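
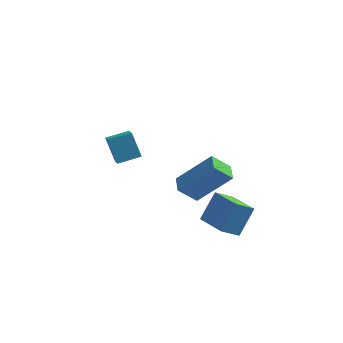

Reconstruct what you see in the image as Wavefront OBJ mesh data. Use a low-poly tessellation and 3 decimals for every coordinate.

v -2.474 -0.946 1.129
v -2.992 -0.395 2.187
v -2.793 0.129 0.413
v -3.311 0.68 1.471
v -1.509 -0.5 1.369
v -2.027 0.051 2.427
v -1.828 0.575 0.653
v -2.346 1.126 1.711
v 0.686 -4.577 2.718
v 2.104 -4.37 4.142
v 0.492 -3.795 2.798
v 1.91 -3.588 4.222
v 1.43 -4.312 1.938
v 2.848 -4.105 3.362
v 1.236 -3.53 2.018
v 2.654 -3.323 3.442
v 2.493 -4.779 0.528
v 2.995 -4.026 1.687
v 1.482 -3.714 0.274
v 1.984 -2.961 1.433
v 3.176 -4.279 -0.093
v 3.678 -3.526 1.066
v 2.165 -3.214 -0.347
v 2.667 -2.461 0.812
f 2 4 1
f 5 2 1
f 1 4 3
f 3 5 1
f 2 8 4
f 6 2 5
f 6 8 2
f 4 8 3
f 7 5 3
f 3 8 7
f 7 6 5
f 8 6 7
f 10 12 9
f 13 10 9
f 9 12 11
f 11 13 9
f 10 16 12
f 14 10 13
f 14 16 10
f 12 16 11
f 15 13 11
f 11 16 15
f 15 14 13
f 16 14 15
f 18 20 17
f 21 18 17
f 17 20 19
f 19 21 17
f 18 24 20
f 22 18 21
f 22 24 18
f 20 24 19
f 23 21 19
f 19 24 23
f 23 22 21
f 24 22 23



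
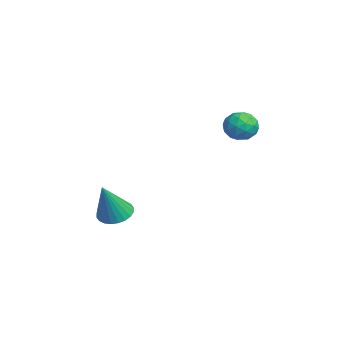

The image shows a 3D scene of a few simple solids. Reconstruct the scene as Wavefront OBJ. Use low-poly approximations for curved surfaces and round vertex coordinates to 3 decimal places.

v 2.429 1.082 3.097
v 2.984 1.505 2.832
v 3.096 0.815 4.068
v 3.651 1.238 3.803
v 3.018 1.557 4.038
v 2.606 1.722 3.438
v 3.474 0.598 3.462
v 3.062 0.763 2.862
v 3.63 1.206 3.058
v 3.348 1.799 3.413
v 2.732 0.521 3.487
v 2.45 1.114 3.842
v 2.648 1.316 2.879
v 3.432 1.004 4.021
v 3.06 1.191 4.159
v 3.386 1.44 4.003
v 2.426 1.444 3.235
v 2.752 1.693 3.079
v 2.772 1.724 3.788
v 3.328 0.627 3.821
v 3.654 0.876 3.665
v 2.694 0.88 2.897
v 3.02 1.129 2.741
v 3.308 0.596 3.112
v 3.354 1.389 2.856
v 3.746 1.233 3.427
v 3.642 0.857 3.227
v 3.4 0.953 2.874
v 3.188 1.738 3.065
v 3.58 1.581 3.636
v 3.208 1.769 3.774
v 2.966 1.866 3.421
v 3.568 1.562 3.198
v 2.5 0.739 3.264
v 2.892 0.582 3.835
v 3.114 0.454 3.479
v 2.872 0.551 3.126
v 2.334 1.087 3.473
v 2.726 0.931 4.044
v 2.68 1.367 4.026
v 2.438 1.463 3.673
v 2.512 0.758 3.702
v 0.392 -3.385 -2.03
v 1.084 -3.064 -2.192
v 1.068 -3.975 -0.31
v 0.941 -2.832 -2.056
v 0.714 -2.684 -1.917
v 0.439 -2.643 -1.794
v 0.156 -2.715 -1.708
v -0.091 -2.889 -1.67
v -0.264 -3.139 -1.688
v -0.338 -3.426 -1.757
v -0.3 -3.707 -1.868
v -0.157 -3.939 -2.004
v 0.069 -4.087 -2.144
v 0.345 -4.127 -2.266
v 0.628 -4.055 -2.352
v 0.875 -3.881 -2.39
v 1.048 -3.632 -2.372
v 1.122 -3.345 -2.303
f 1 38 17
f 38 12 41
f 17 41 6
f 38 41 17
f 1 17 13
f 17 6 18
f 13 18 2
f 17 18 13
f 1 13 22
f 13 2 23
f 22 23 8
f 13 23 22
f 1 22 34
f 22 8 37
f 34 37 11
f 22 37 34
f 1 34 38
f 34 11 42
f 38 42 12
f 34 42 38
f 2 18 29
f 18 6 32
f 29 32 10
f 18 32 29
f 6 41 19
f 41 12 40
f 19 40 5
f 41 40 19
f 12 42 39
f 42 11 35
f 39 35 3
f 42 35 39
f 11 37 36
f 37 8 24
f 36 24 7
f 37 24 36
f 8 23 28
f 23 2 25
f 28 25 9
f 23 25 28
f 4 30 16
f 30 10 31
f 16 31 5
f 30 31 16
f 4 16 14
f 16 5 15
f 14 15 3
f 16 15 14
f 4 14 21
f 14 3 20
f 21 20 7
f 14 20 21
f 4 21 26
f 21 7 27
f 26 27 9
f 21 27 26
f 4 26 30
f 26 9 33
f 30 33 10
f 26 33 30
f 5 31 19
f 31 10 32
f 19 32 6
f 31 32 19
f 3 15 39
f 15 5 40
f 39 40 12
f 15 40 39
f 7 20 36
f 20 3 35
f 36 35 11
f 20 35 36
f 9 27 28
f 27 7 24
f 28 24 8
f 27 24 28
f 10 33 29
f 33 9 25
f 29 25 2
f 33 25 29
f 44 43 46
f 44 46 45
f 46 43 47
f 46 47 45
f 47 43 48
f 47 48 45
f 48 43 49
f 48 49 45
f 49 43 50
f 49 50 45
f 50 43 51
f 50 51 45
f 51 43 52
f 51 52 45
f 52 43 53
f 52 53 45
f 53 43 54
f 53 54 45
f 54 43 55
f 54 55 45
f 55 43 56
f 55 56 45
f 56 43 57
f 56 57 45
f 57 43 58
f 57 58 45
f 58 43 59
f 58 59 45
f 59 43 60
f 59 60 45
f 60 43 44
f 60 44 45



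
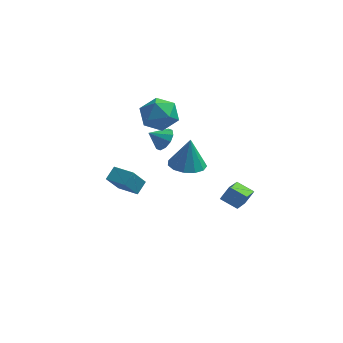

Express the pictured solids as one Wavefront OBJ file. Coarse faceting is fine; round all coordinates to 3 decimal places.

v -1.695 1.585 4.526
v -0.909 1.806 3.592
v -1.791 -0.346 3.988
v -1.005 -0.125 3.054
v -0.605 -0.073 4.228
v -0.546 1.121 4.56
v -2.154 0.339 3.02
v -2.095 1.533 3.352
v -1.193 1.036 2.661
v -0.235 0.781 3.408
v -2.465 0.679 4.172
v -1.507 0.424 4.919
v 3.82 -3.467 -0.317
v 2.8 -3.163 0.119
v 3.956 -1.613 -1.295
v 2.936 -1.309 -0.858
v 4.264 -3.091 0.458
v 3.244 -2.787 0.895
v 4.4 -1.237 -0.519
v 3.38 -0.933 -0.083
v -4.776 1.847 -3.187
v -4.452 2.615 -2.616
v -4.21 2.586 -4.501
v -3.886 3.354 -3.93
v -3.474 1.166 -3.01
v -3.15 1.934 -2.439
v -2.908 1.905 -4.324
v -2.584 2.673 -3.753
v -1.354 2.17 0.584
v -0.801 1.993 1.177
v -2.206 1.83 1.276
v -0.947 2.481 1.237
v -1.248 2.85 1.048
v -1.59 2.96 0.682
v -1.841 2.768 0.278
v -1.907 2.348 -0.009
v -1.761 1.86 -0.07
v -1.459 1.491 0.119
v -1.118 1.381 0.486
v -0.866 1.573 0.89
v 0.929 -2.915 2.545
v 1.911 -3.363 2.525
v 1.071 -2.685 4.435
v 1.994 -2.766 2.446
v 1.738 -2.215 2.399
v 1.226 -1.887 2.397
v 0.619 -1.885 2.443
v 0.111 -2.211 2.521
v -0.138 -2.759 2.606
v -0.048 -3.358 2.672
v 0.352 -3.815 2.698
v 0.935 -3.987 2.675
v 1.517 -3.819 2.61
f 1 12 6
f 1 6 2
f 1 2 8
f 1 8 11
f 1 11 12
f 2 6 10
f 6 12 5
f 12 11 3
f 11 8 7
f 8 2 9
f 4 10 5
f 4 5 3
f 4 3 7
f 4 7 9
f 4 9 10
f 5 10 6
f 3 5 12
f 7 3 11
f 9 7 8
f 10 9 2
f 14 16 13
f 17 14 13
f 13 16 15
f 15 17 13
f 14 20 16
f 18 14 17
f 18 20 14
f 16 20 15
f 19 17 15
f 15 20 19
f 19 18 17
f 20 18 19
f 22 24 21
f 25 22 21
f 21 24 23
f 23 25 21
f 22 28 24
f 26 22 25
f 26 28 22
f 24 28 23
f 27 25 23
f 23 28 27
f 27 26 25
f 28 26 27
f 30 29 32
f 30 32 31
f 32 29 33
f 32 33 31
f 33 29 34
f 33 34 31
f 34 29 35
f 34 35 31
f 35 29 36
f 35 36 31
f 36 29 37
f 36 37 31
f 37 29 38
f 37 38 31
f 38 29 39
f 38 39 31
f 39 29 40
f 39 40 31
f 40 29 30
f 40 30 31
f 42 41 44
f 42 44 43
f 44 41 45
f 44 45 43
f 45 41 46
f 45 46 43
f 46 41 47
f 46 47 43
f 47 41 48
f 47 48 43
f 48 41 49
f 48 49 43
f 49 41 50
f 49 50 43
f 50 41 51
f 50 51 43
f 51 41 52
f 51 52 43
f 52 41 53
f 52 53 43
f 53 41 42
f 53 42 43



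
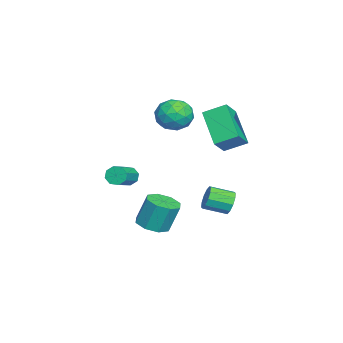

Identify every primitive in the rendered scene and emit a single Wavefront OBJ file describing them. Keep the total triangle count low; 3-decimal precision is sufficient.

v 2.702 -0.306 -3.736
v 3.119 -0.998 -3.472
v 3.036 -0.486 -2
v 2.618 0.206 -2.264
v 3.519 -0.507 -3.62
v 3.436 0.005 -2.148
v 3.441 0.102 -3.836
v 3.357 0.614 -2.364
v 2.929 0.472 -3.993
v 2.846 0.983 -2.522
v 2.284 0.386 -4
v 2.201 0.898 -2.528
v 1.884 -0.105 -3.852
v 1.801 0.407 -2.38
v 1.963 -0.714 -3.636
v 1.879 -0.202 -2.164
v 2.474 -1.083 -3.478
v 2.391 -0.572 -2.007
v -0.785 0.913 1.891
v 0.177 1.09 1.872
v -0.497 -0.61 2.208
v 0.465 -0.433 2.189
v -0.085 -0.072 2.913
v -0.263 0.87 2.717
v -0.057 -0.39 1.363
v -0.235 0.552 1.167
v 0.626 0.286 1.545
v 0.609 0.482 2.503
v -0.929 -0.002 1.577
v -0.946 0.194 2.535
v -0.329 1.135 1.853
v 0.009 -0.655 2.227
v -0.313 -0.443 2.652
v 0.252 -0.339 2.641
v -0.588 1.005 2.35
v -0.023 1.11 2.339
v -0.176 0.427 2.951
v -0.297 -0.63 1.741
v 0.268 -0.525 1.73
v -0.572 0.819 1.439
v -0.007 0.923 1.428
v -0.144 0.053 1.129
v 0.5 0.767 1.65
v 0.669 -0.128 1.837
v 0.362 -0.103 1.351
v 0.258 0.45 1.236
v 0.49 0.882 2.213
v 0.659 -0.013 2.4
v 0.337 0.199 2.825
v 0.232 0.752 2.71
v 0.754 0.409 2.021
v -0.979 0.493 1.68
v -0.81 -0.402 1.867
v -0.552 -0.272 1.37
v -0.657 0.281 1.255
v -0.989 0.608 2.243
v -0.82 -0.287 2.43
v -0.578 0.03 2.844
v -0.682 0.583 2.729
v -1.074 0.071 2.059
v -0.365 2.528 -0.219
v -1.877 1.751 1.13
v -0.442 3.644 0.338
v -1.954 2.867 1.687
v 0.514 2.193 0.573
v -0.998 1.416 1.922
v 0.437 3.309 1.13
v -1.075 2.532 2.479
v 0.28 -1.866 -1.88
v 0.539 -1.701 -2.348
v 1.858 -2.01 -1.729
v 1.6 -2.174 -1.26
v 0.483 -1.38 -2.07
v 1.803 -1.688 -1.451
v 0.309 -1.343 -1.68
v 1.629 -1.652 -1.061
v 0.118 -1.613 -1.407
v 1.437 -1.921 -0.788
v 0.022 -2.03 -1.411
v 1.341 -2.339 -0.792
v 0.077 -2.352 -1.689
v 1.397 -2.66 -1.07
v 0.251 -2.388 -2.079
v 1.571 -2.697 -1.46
v 0.443 -2.119 -2.352
v 1.762 -2.427 -1.733
v -1.312 2.751 -4.068
v -0.943 3.009 -3.532
v -0.719 1.867 -3.136
v -1.088 1.609 -3.672
v -1.355 2.973 -3.405
v -1.131 1.83 -3.009
v -1.751 2.851 -3.531
v -1.526 1.708 -3.136
v -1.979 2.692 -3.863
v -1.755 1.549 -3.467
v -1.952 2.555 -4.272
v -1.728 1.412 -3.876
v -1.681 2.493 -4.604
v -1.457 1.351 -4.208
v -1.269 2.53 -4.731
v -1.045 1.387 -4.335
v -0.874 2.652 -4.604
v -0.649 1.509 -4.209
v -0.645 2.811 -4.273
v -0.421 1.668 -3.877
v -0.672 2.948 -3.864
v -0.448 1.805 -3.468
f 2 1 5
f 2 5 3
f 3 5 6
f 3 6 4
f 5 1 7
f 5 7 6
f 6 7 8
f 6 8 4
f 7 1 9
f 7 9 8
f 8 9 10
f 8 10 4
f 9 1 11
f 9 11 10
f 10 11 12
f 10 12 4
f 11 1 13
f 11 13 12
f 12 13 14
f 12 14 4
f 13 1 15
f 13 15 14
f 14 15 16
f 14 16 4
f 15 1 17
f 15 17 16
f 16 17 18
f 16 18 4
f 17 1 2
f 17 2 18
f 18 2 3
f 18 3 4
f 19 56 35
f 56 30 59
f 35 59 24
f 56 59 35
f 19 35 31
f 35 24 36
f 31 36 20
f 35 36 31
f 19 31 40
f 31 20 41
f 40 41 26
f 31 41 40
f 19 40 52
f 40 26 55
f 52 55 29
f 40 55 52
f 19 52 56
f 52 29 60
f 56 60 30
f 52 60 56
f 20 36 47
f 36 24 50
f 47 50 28
f 36 50 47
f 24 59 37
f 59 30 58
f 37 58 23
f 59 58 37
f 30 60 57
f 60 29 53
f 57 53 21
f 60 53 57
f 29 55 54
f 55 26 42
f 54 42 25
f 55 42 54
f 26 41 46
f 41 20 43
f 46 43 27
f 41 43 46
f 22 48 34
f 48 28 49
f 34 49 23
f 48 49 34
f 22 34 32
f 34 23 33
f 32 33 21
f 34 33 32
f 22 32 39
f 32 21 38
f 39 38 25
f 32 38 39
f 22 39 44
f 39 25 45
f 44 45 27
f 39 45 44
f 22 44 48
f 44 27 51
f 48 51 28
f 44 51 48
f 23 49 37
f 49 28 50
f 37 50 24
f 49 50 37
f 21 33 57
f 33 23 58
f 57 58 30
f 33 58 57
f 25 38 54
f 38 21 53
f 54 53 29
f 38 53 54
f 27 45 46
f 45 25 42
f 46 42 26
f 45 42 46
f 28 51 47
f 51 27 43
f 47 43 20
f 51 43 47
f 62 64 61
f 65 62 61
f 61 64 63
f 63 65 61
f 62 68 64
f 66 62 65
f 66 68 62
f 64 68 63
f 67 65 63
f 63 68 67
f 67 66 65
f 68 66 67
f 70 69 73
f 70 73 71
f 71 73 74
f 71 74 72
f 73 69 75
f 73 75 74
f 74 75 76
f 74 76 72
f 75 69 77
f 75 77 76
f 76 77 78
f 76 78 72
f 77 69 79
f 77 79 78
f 78 79 80
f 78 80 72
f 79 69 81
f 79 81 80
f 80 81 82
f 80 82 72
f 81 69 83
f 81 83 82
f 82 83 84
f 82 84 72
f 83 69 85
f 83 85 84
f 84 85 86
f 84 86 72
f 85 69 70
f 85 70 86
f 86 70 71
f 86 71 72
f 88 87 91
f 88 91 89
f 89 91 92
f 89 92 90
f 91 87 93
f 91 93 92
f 92 93 94
f 92 94 90
f 93 87 95
f 93 95 94
f 94 95 96
f 94 96 90
f 95 87 97
f 95 97 96
f 96 97 98
f 96 98 90
f 97 87 99
f 97 99 98
f 98 99 100
f 98 100 90
f 99 87 101
f 99 101 100
f 100 101 102
f 100 102 90
f 101 87 103
f 101 103 102
f 102 103 104
f 102 104 90
f 103 87 105
f 103 105 104
f 104 105 106
f 104 106 90
f 105 87 107
f 105 107 106
f 106 107 108
f 106 108 90
f 107 87 88
f 107 88 108
f 108 88 89
f 108 89 90



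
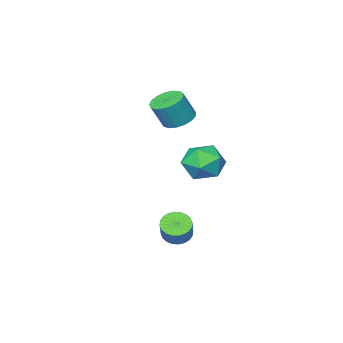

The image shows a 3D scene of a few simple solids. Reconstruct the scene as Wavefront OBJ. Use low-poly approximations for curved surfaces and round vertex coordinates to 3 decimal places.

v -0.902 2.136 -3.818
v -0.393 2.426 -4.286
v 0.172 3.073 -3.27
v -0.338 2.784 -2.802
v -0.604 2.629 -4.298
v -0.039 3.276 -3.283
v -0.86 2.757 -4.237
v -0.295 3.404 -3.222
v -1.122 2.79 -4.112
v -0.558 3.437 -3.097
v -1.351 2.724 -3.943
v -0.787 3.371 -2.927
v -1.512 2.568 -3.754
v -0.947 3.216 -2.739
v -1.58 2.347 -3.575
v -1.015 2.994 -2.56
v -1.545 2.094 -3.433
v -0.98 2.741 -2.418
v -1.412 1.847 -3.35
v -0.847 2.494 -2.334
v -1.201 1.644 -3.337
v -0.636 2.291 -2.322
v -0.945 1.516 -3.398
v -0.38 2.163 -2.383
v -0.682 1.483 -3.523
v -0.118 2.13 -2.508
v -0.453 1.549 -3.693
v 0.111 2.196 -2.677
v -0.293 1.704 -3.881
v 0.272 2.352 -2.866
v -0.225 1.926 -4.06
v 0.34 2.573 -3.045
v -0.26 2.179 -4.202
v 0.305 2.826 -3.187
v -3.887 2.044 -0.094
v -2.952 2.583 -0.566
v -2.748 0.697 0.626
v -1.813 1.236 0.154
v -2.393 1.738 1.048
v -3.097 2.57 0.603
v -2.603 0.71 -0.543
v -3.307 1.542 -0.988
v -2.159 1.758 -0.843
v -2.029 2.394 0.14
v -3.671 0.886 -0.08
v -3.541 1.522 0.903
v -3.507 -1.038 1.805
v -2.72 -0.8 1.464
v -2.086 -0.964 2.814
v -2.873 -1.202 3.155
v -2.893 -0.431 1.59
v -2.259 -0.595 2.94
v -3.206 -0.202 1.765
v -2.572 -0.365 3.115
v -3.588 -0.164 1.949
v -2.954 -0.327 3.299
v -3.952 -0.326 2.101
v -3.318 -0.49 3.45
v -4.213 -0.651 2.184
v -3.579 -0.815 3.534
v -4.313 -1.066 2.181
v -3.679 -1.229 3.53
v -4.229 -1.473 2.092
v -3.595 -1.637 3.441
v -3.979 -1.781 1.937
v -3.344 -1.945 3.286
v -3.62 -1.919 1.752
v -2.986 -2.083 3.101
v -3.236 -1.855 1.579
v -2.602 -2.019 2.928
v -2.914 -1.604 1.458
v -2.28 -1.768 2.808
v -2.728 -1.223 1.417
v -2.094 -1.387 2.766
f 2 1 5
f 2 5 3
f 3 5 6
f 3 6 4
f 5 1 7
f 5 7 6
f 6 7 8
f 6 8 4
f 7 1 9
f 7 9 8
f 8 9 10
f 8 10 4
f 9 1 11
f 9 11 10
f 10 11 12
f 10 12 4
f 11 1 13
f 11 13 12
f 12 13 14
f 12 14 4
f 13 1 15
f 13 15 14
f 14 15 16
f 14 16 4
f 15 1 17
f 15 17 16
f 16 17 18
f 16 18 4
f 17 1 19
f 17 19 18
f 18 19 20
f 18 20 4
f 19 1 21
f 19 21 20
f 20 21 22
f 20 22 4
f 21 1 23
f 21 23 22
f 22 23 24
f 22 24 4
f 23 1 25
f 23 25 24
f 24 25 26
f 24 26 4
f 25 1 27
f 25 27 26
f 26 27 28
f 26 28 4
f 27 1 29
f 27 29 28
f 28 29 30
f 28 30 4
f 29 1 31
f 29 31 30
f 30 31 32
f 30 32 4
f 31 1 33
f 31 33 32
f 32 33 34
f 32 34 4
f 33 1 2
f 33 2 34
f 34 2 3
f 34 3 4
f 35 46 40
f 35 40 36
f 35 36 42
f 35 42 45
f 35 45 46
f 36 40 44
f 40 46 39
f 46 45 37
f 45 42 41
f 42 36 43
f 38 44 39
f 38 39 37
f 38 37 41
f 38 41 43
f 38 43 44
f 39 44 40
f 37 39 46
f 41 37 45
f 43 41 42
f 44 43 36
f 48 47 51
f 48 51 49
f 49 51 52
f 49 52 50
f 51 47 53
f 51 53 52
f 52 53 54
f 52 54 50
f 53 47 55
f 53 55 54
f 54 55 56
f 54 56 50
f 55 47 57
f 55 57 56
f 56 57 58
f 56 58 50
f 57 47 59
f 57 59 58
f 58 59 60
f 58 60 50
f 59 47 61
f 59 61 60
f 60 61 62
f 60 62 50
f 61 47 63
f 61 63 62
f 62 63 64
f 62 64 50
f 63 47 65
f 63 65 64
f 64 65 66
f 64 66 50
f 65 47 67
f 65 67 66
f 66 67 68
f 66 68 50
f 67 47 69
f 67 69 68
f 68 69 70
f 68 70 50
f 69 47 71
f 69 71 70
f 70 71 72
f 70 72 50
f 71 47 73
f 71 73 72
f 72 73 74
f 72 74 50
f 73 47 48
f 73 48 74
f 74 48 49
f 74 49 50



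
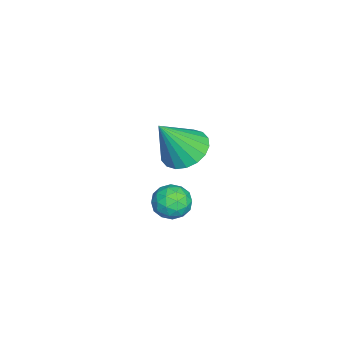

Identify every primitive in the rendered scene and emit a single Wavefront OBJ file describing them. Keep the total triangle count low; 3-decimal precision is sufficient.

v 1.092 1.891 -0.489
v 1.521 1.75 0.17
v 0.159 1.11 -0.05
v 0.588 0.969 0.609
v 0.268 1.691 0.487
v 0.845 2.174 0.216
v 0.835 0.686 -0.096
v 1.412 1.169 -0.367
v 1.362 1.005 0.413
v 1.011 1.626 0.774
v 0.669 1.234 -0.654
v 0.318 1.855 -0.293
v 1.388 1.889 -0.198
v 0.292 0.971 0.318
v 0.104 1.396 0.246
v 0.356 1.313 0.634
v 0.991 2.138 -0.171
v 1.243 2.055 0.217
v 0.507 2.021 0.403
v 0.437 0.805 -0.097
v 0.689 0.722 0.291
v 1.324 1.547 -0.514
v 1.576 1.464 -0.126
v 1.173 0.839 -0.283
v 1.547 1.368 0.333
v 0.999 0.909 0.591
v 1.144 0.743 0.176
v 1.483 1.027 0.017
v 1.341 1.734 0.545
v 0.793 1.275 0.802
v 0.605 1.699 0.731
v 0.943 1.983 0.571
v 1.247 1.296 0.687
v 0.887 1.585 -0.682
v 0.339 1.126 -0.425
v 0.737 0.877 -0.451
v 1.075 1.161 -0.611
v 0.681 1.951 -0.471
v 0.133 1.492 -0.213
v 0.197 1.833 0.103
v 0.536 2.117 -0.056
v 0.433 1.564 -0.567
v -3.649 1.139 -0.523
v -2.719 0.952 -0.995
v -2.911 0.261 1.283
v -2.658 1.382 -0.81
v -2.795 1.764 -0.569
v -3.1 2.022 -0.319
v -3.514 2.105 -0.109
v -3.955 1.997 0.019
v -4.336 1.719 0.039
v -4.58 1.326 -0.052
v -4.64 0.896 -0.236
v -4.504 0.514 -0.477
v -4.199 0.256 -0.728
v -3.785 0.173 -0.938
v -3.344 0.281 -1.065
v -2.963 0.559 -1.086
f 1 38 17
f 38 12 41
f 17 41 6
f 38 41 17
f 1 17 13
f 17 6 18
f 13 18 2
f 17 18 13
f 1 13 22
f 13 2 23
f 22 23 8
f 13 23 22
f 1 22 34
f 22 8 37
f 34 37 11
f 22 37 34
f 1 34 38
f 34 11 42
f 38 42 12
f 34 42 38
f 2 18 29
f 18 6 32
f 29 32 10
f 18 32 29
f 6 41 19
f 41 12 40
f 19 40 5
f 41 40 19
f 12 42 39
f 42 11 35
f 39 35 3
f 42 35 39
f 11 37 36
f 37 8 24
f 36 24 7
f 37 24 36
f 8 23 28
f 23 2 25
f 28 25 9
f 23 25 28
f 4 30 16
f 30 10 31
f 16 31 5
f 30 31 16
f 4 16 14
f 16 5 15
f 14 15 3
f 16 15 14
f 4 14 21
f 14 3 20
f 21 20 7
f 14 20 21
f 4 21 26
f 21 7 27
f 26 27 9
f 21 27 26
f 4 26 30
f 26 9 33
f 30 33 10
f 26 33 30
f 5 31 19
f 31 10 32
f 19 32 6
f 31 32 19
f 3 15 39
f 15 5 40
f 39 40 12
f 15 40 39
f 7 20 36
f 20 3 35
f 36 35 11
f 20 35 36
f 9 27 28
f 27 7 24
f 28 24 8
f 27 24 28
f 10 33 29
f 33 9 25
f 29 25 2
f 33 25 29
f 44 43 46
f 44 46 45
f 46 43 47
f 46 47 45
f 47 43 48
f 47 48 45
f 48 43 49
f 48 49 45
f 49 43 50
f 49 50 45
f 50 43 51
f 50 51 45
f 51 43 52
f 51 52 45
f 52 43 53
f 52 53 45
f 53 43 54
f 53 54 45
f 54 43 55
f 54 55 45
f 55 43 56
f 55 56 45
f 56 43 57
f 56 57 45
f 57 43 58
f 57 58 45
f 58 43 44
f 58 44 45



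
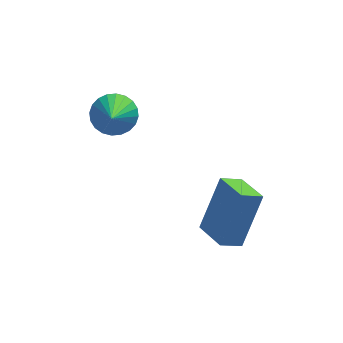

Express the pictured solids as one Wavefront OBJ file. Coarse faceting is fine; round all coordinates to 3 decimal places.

v -0.284 1.245 0.953
v 0.162 0.83 0.533
v -0.396 -0.205 2.267
v 0.353 0.967 0.7
v 0.448 1.146 0.906
v 0.431 1.34 1.119
v 0.305 1.52 1.306
v 0.09 1.658 1.44
v -0.183 1.733 1.5
v -0.47 1.734 1.477
v -0.73 1.66 1.373
v -0.921 1.523 1.206
v -1.016 1.344 1
v -0.999 1.15 0.787
v -0.873 0.97 0.6
v -0.658 0.832 0.466
v -0.386 0.757 0.406
v -0.098 0.756 0.43
v 2.617 -2.443 -1.884
v 3.285 -1.686 -0.239
v 2.099 -1.385 -2.16
v 2.767 -0.628 -0.515
v 3.293 -2.212 -2.265
v 3.961 -1.455 -0.62
v 2.775 -1.154 -2.541
v 3.443 -0.397 -0.896
f 2 1 4
f 2 4 3
f 4 1 5
f 4 5 3
f 5 1 6
f 5 6 3
f 6 1 7
f 6 7 3
f 7 1 8
f 7 8 3
f 8 1 9
f 8 9 3
f 9 1 10
f 9 10 3
f 10 1 11
f 10 11 3
f 11 1 12
f 11 12 3
f 12 1 13
f 12 13 3
f 13 1 14
f 13 14 3
f 14 1 15
f 14 15 3
f 15 1 16
f 15 16 3
f 16 1 17
f 16 17 3
f 17 1 18
f 17 18 3
f 18 1 2
f 18 2 3
f 20 22 19
f 23 20 19
f 19 22 21
f 21 23 19
f 20 26 22
f 24 20 23
f 24 26 20
f 22 26 21
f 25 23 21
f 21 26 25
f 25 24 23
f 26 24 25



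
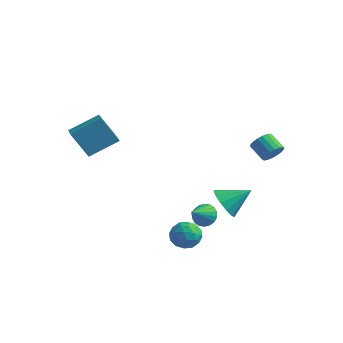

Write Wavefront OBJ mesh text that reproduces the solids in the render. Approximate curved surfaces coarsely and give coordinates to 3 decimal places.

v 3.77 3.106 0.774
v 4.024 2.804 1.315
v 3.124 3.071 1.887
v 2.87 3.374 1.346
v 4.124 3.083 1.342
v 3.224 3.35 1.914
v 4.154 3.367 1.257
v 3.254 3.634 1.829
v 4.108 3.6 1.076
v 3.208 3.867 1.648
v 3.995 3.735 0.835
v 3.095 4.002 1.407
v 3.838 3.745 0.582
v 2.937 4.012 1.154
v 3.667 3.629 0.367
v 2.766 3.896 0.939
v 3.516 3.409 0.233
v 2.616 3.676 0.805
v 3.416 3.13 0.206
v 2.516 3.397 0.778
v 3.386 2.846 0.291
v 2.486 3.113 0.863
v 3.432 2.613 0.472
v 2.532 2.88 1.044
v 3.545 2.478 0.713
v 2.645 2.745 1.285
v 3.703 2.468 0.966
v 2.802 2.735 1.538
v 3.874 2.584 1.181
v 2.973 2.851 1.753
v 2.079 -0.673 -2.351
v 2.334 -1.064 -2.886
v 2.021 -1.807 -1.549
v 2.596 -0.971 -2.735
v 2.755 -0.819 -2.509
v 2.781 -0.638 -2.251
v 2.667 -0.464 -2.013
v 2.437 -0.331 -1.842
v 2.136 -0.266 -1.772
v 1.824 -0.282 -1.816
v 1.562 -0.375 -1.966
v 1.402 -0.527 -2.193
v 1.377 -0.708 -2.451
v 1.49 -0.882 -2.689
v 1.72 -1.015 -2.86
v 2.021 -1.08 -2.93
v 1.115 -1.821 -3.164
v 1.637 -1.574 -2.509
v 2.143 -2.646 -3.671
v 2.665 -2.399 -3.016
v 1.97 -2.902 -2.855
v 1.335 -2.392 -2.541
v 2.445 -1.828 -3.639
v 1.81 -1.318 -3.325
v 2.459 -1.578 -2.803
v 2.165 -2.242 -2.318
v 1.615 -1.978 -3.862
v 1.321 -2.642 -3.377
v 1.286 -1.625 -2.792
v 2.494 -2.595 -3.388
v 2.086 -2.891 -3.293
v 2.393 -2.745 -2.908
v 1.108 -2.106 -2.811
v 1.415 -1.961 -2.426
v 1.611 -2.741 -2.629
v 2.365 -2.259 -3.754
v 2.672 -2.114 -3.369
v 1.387 -1.475 -3.272
v 1.694 -1.329 -2.887
v 2.169 -1.479 -3.551
v 2.075 -1.482 -2.58
v 2.68 -1.967 -2.878
v 2.55 -1.631 -3.244
v 2.177 -1.332 -3.06
v 1.903 -1.872 -2.295
v 2.507 -2.357 -2.593
v 2.099 -2.653 -2.498
v 1.726 -2.353 -2.314
v 2.386 -1.875 -2.468
v 1.273 -1.863 -3.587
v 1.877 -2.348 -3.885
v 2.054 -1.867 -3.866
v 1.681 -1.567 -3.682
v 1.1 -2.253 -3.302
v 1.705 -2.738 -3.6
v 1.603 -2.888 -3.12
v 1.23 -2.589 -2.936
v 1.394 -2.345 -3.712
v 1.92 1.427 -2.653
v 2.605 1.321 -3.375
v 2.96 2.373 -1.807
v 2.301 1.776 -3.51
v 1.876 2.12 -3.373
v 1.466 2.244 -3.007
v 1.199 2.109 -2.53
v 1.162 1.757 -2.091
v 1.366 1.301 -1.831
v 1.745 0.885 -1.832
v 2.181 0.64 -2.093
v 2.533 0.646 -2.533
v 2.691 0.9 -3.01
v -3.395 -2.993 1.594
v -4.251 -3.288 3.032
v -2.394 -1.774 2.439
v -3.25 -2.068 3.878
v -2.73 -3.712 1.842
v -3.586 -4.006 3.281
v -1.729 -2.492 2.688
v -2.585 -2.787 4.126
f 2 1 5
f 2 5 3
f 3 5 6
f 3 6 4
f 5 1 7
f 5 7 6
f 6 7 8
f 6 8 4
f 7 1 9
f 7 9 8
f 8 9 10
f 8 10 4
f 9 1 11
f 9 11 10
f 10 11 12
f 10 12 4
f 11 1 13
f 11 13 12
f 12 13 14
f 12 14 4
f 13 1 15
f 13 15 14
f 14 15 16
f 14 16 4
f 15 1 17
f 15 17 16
f 16 17 18
f 16 18 4
f 17 1 19
f 17 19 18
f 18 19 20
f 18 20 4
f 19 1 21
f 19 21 20
f 20 21 22
f 20 22 4
f 21 1 23
f 21 23 22
f 22 23 24
f 22 24 4
f 23 1 25
f 23 25 24
f 24 25 26
f 24 26 4
f 25 1 27
f 25 27 26
f 26 27 28
f 26 28 4
f 27 1 29
f 27 29 28
f 28 29 30
f 28 30 4
f 29 1 2
f 29 2 30
f 30 2 3
f 30 3 4
f 32 31 34
f 32 34 33
f 34 31 35
f 34 35 33
f 35 31 36
f 35 36 33
f 36 31 37
f 36 37 33
f 37 31 38
f 37 38 33
f 38 31 39
f 38 39 33
f 39 31 40
f 39 40 33
f 40 31 41
f 40 41 33
f 41 31 42
f 41 42 33
f 42 31 43
f 42 43 33
f 43 31 44
f 43 44 33
f 44 31 45
f 44 45 33
f 45 31 46
f 45 46 33
f 46 31 32
f 46 32 33
f 47 84 63
f 84 58 87
f 63 87 52
f 84 87 63
f 47 63 59
f 63 52 64
f 59 64 48
f 63 64 59
f 47 59 68
f 59 48 69
f 68 69 54
f 59 69 68
f 47 68 80
f 68 54 83
f 80 83 57
f 68 83 80
f 47 80 84
f 80 57 88
f 84 88 58
f 80 88 84
f 48 64 75
f 64 52 78
f 75 78 56
f 64 78 75
f 52 87 65
f 87 58 86
f 65 86 51
f 87 86 65
f 58 88 85
f 88 57 81
f 85 81 49
f 88 81 85
f 57 83 82
f 83 54 70
f 82 70 53
f 83 70 82
f 54 69 74
f 69 48 71
f 74 71 55
f 69 71 74
f 50 76 62
f 76 56 77
f 62 77 51
f 76 77 62
f 50 62 60
f 62 51 61
f 60 61 49
f 62 61 60
f 50 60 67
f 60 49 66
f 67 66 53
f 60 66 67
f 50 67 72
f 67 53 73
f 72 73 55
f 67 73 72
f 50 72 76
f 72 55 79
f 76 79 56
f 72 79 76
f 51 77 65
f 77 56 78
f 65 78 52
f 77 78 65
f 49 61 85
f 61 51 86
f 85 86 58
f 61 86 85
f 53 66 82
f 66 49 81
f 82 81 57
f 66 81 82
f 55 73 74
f 73 53 70
f 74 70 54
f 73 70 74
f 56 79 75
f 79 55 71
f 75 71 48
f 79 71 75
f 90 89 92
f 90 92 91
f 92 89 93
f 92 93 91
f 93 89 94
f 93 94 91
f 94 89 95
f 94 95 91
f 95 89 96
f 95 96 91
f 96 89 97
f 96 97 91
f 97 89 98
f 97 98 91
f 98 89 99
f 98 99 91
f 99 89 100
f 99 100 91
f 100 89 101
f 100 101 91
f 101 89 90
f 101 90 91
f 103 105 102
f 106 103 102
f 102 105 104
f 104 106 102
f 103 109 105
f 107 103 106
f 107 109 103
f 105 109 104
f 108 106 104
f 104 109 108
f 108 107 106
f 109 107 108



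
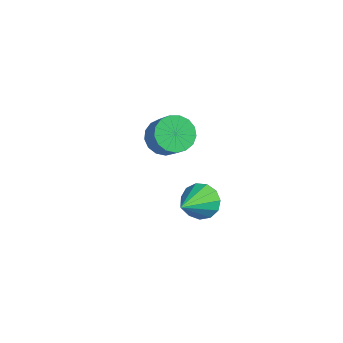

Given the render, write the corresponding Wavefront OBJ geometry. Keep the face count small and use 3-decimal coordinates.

v -0.022 -2.615 0.412
v 0.618 -2.48 0.325
v 0.402 -3.925 1.508
v 0.506 -2.275 0.615
v 0.227 -2.177 0.839
v -0.132 -2.219 0.929
v -0.456 -2.386 0.854
v -0.642 -2.625 0.639
v -0.631 -2.862 0.352
v -0.427 -3.02 0.084
v -0.094 -3.049 -0.079
v 0.261 -2.94 -0.087
v 0.527 -2.728 0.064
v -4.197 -0.038 -1.315
v -3.636 -0.109 -1.777
v -2.902 -0.353 -0.846
v -3.463 -0.282 -0.385
v -3.631 0.23 -1.691
v -2.897 -0.014 -0.761
v -3.757 0.507 -1.52
v -3.023 0.263 -0.589
v -3.983 0.66 -1.301
v -3.249 0.416 -0.371
v -4.258 0.652 -1.086
v -3.524 0.409 -0.156
v -4.519 0.487 -0.924
v -3.785 0.243 0.007
v -4.707 0.201 -0.851
v -3.973 -0.043 0.08
v -4.777 -0.139 -0.884
v -4.043 -0.383 0.046
v -4.715 -0.457 -1.016
v -3.981 -0.7 -0.086
v -4.534 -0.678 -1.217
v -3.8 -0.922 -0.287
v -4.276 -0.753 -1.44
v -3.542 -0.997 -0.51
v -4 -0.664 -1.635
v -3.266 -0.908 -0.704
v -3.769 -0.432 -1.756
v -3.035 -0.676 -0.826
f 2 1 4
f 2 4 3
f 4 1 5
f 4 5 3
f 5 1 6
f 5 6 3
f 6 1 7
f 6 7 3
f 7 1 8
f 7 8 3
f 8 1 9
f 8 9 3
f 9 1 10
f 9 10 3
f 10 1 11
f 10 11 3
f 11 1 12
f 11 12 3
f 12 1 13
f 12 13 3
f 13 1 2
f 13 2 3
f 15 14 18
f 15 18 16
f 16 18 19
f 16 19 17
f 18 14 20
f 18 20 19
f 19 20 21
f 19 21 17
f 20 14 22
f 20 22 21
f 21 22 23
f 21 23 17
f 22 14 24
f 22 24 23
f 23 24 25
f 23 25 17
f 24 14 26
f 24 26 25
f 25 26 27
f 25 27 17
f 26 14 28
f 26 28 27
f 27 28 29
f 27 29 17
f 28 14 30
f 28 30 29
f 29 30 31
f 29 31 17
f 30 14 32
f 30 32 31
f 31 32 33
f 31 33 17
f 32 14 34
f 32 34 33
f 33 34 35
f 33 35 17
f 34 14 36
f 34 36 35
f 35 36 37
f 35 37 17
f 36 14 38
f 36 38 37
f 37 38 39
f 37 39 17
f 38 14 40
f 38 40 39
f 39 40 41
f 39 41 17
f 40 14 15
f 40 15 41
f 41 15 16
f 41 16 17



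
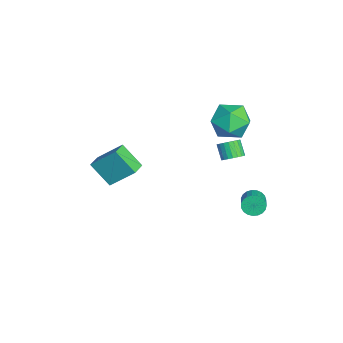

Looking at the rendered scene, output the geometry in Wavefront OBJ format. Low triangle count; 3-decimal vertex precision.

v 1.862 3.725 -1.678
v 2.12 3.913 -2.209
v 3.056 3.802 -1.794
v 2.798 3.615 -1.262
v 2.09 4.136 -2.083
v 3.026 4.025 -1.667
v 2.021 4.287 -1.886
v 2.957 4.176 -1.471
v 1.924 4.342 -1.653
v 2.86 4.231 -1.238
v 1.817 4.29 -1.425
v 2.753 4.179 -1.009
v 1.717 4.14 -1.24
v 2.653 4.029 -0.825
v 1.642 3.919 -1.131
v 2.578 3.808 -0.716
v 1.606 3.664 -1.116
v 2.542 3.553 -0.701
v 1.613 3.42 -1.199
v 2.549 3.309 -0.784
v 1.664 3.228 -1.364
v 2.6 3.118 -0.949
v 1.749 3.123 -1.584
v 2.685 3.012 -1.168
v 1.853 3.122 -1.819
v 2.789 3.011 -1.404
v 1.959 3.225 -2.031
v 2.895 3.114 -1.615
v 2.048 3.415 -2.181
v 2.984 3.304 -1.765
v 2.105 3.658 -2.244
v 3.041 3.547 -1.829
v -3.165 3.322 -2.665
v -2.734 3.51 -2.246
v -3.384 3.325 -1.495
v -3.815 3.138 -1.915
v -2.859 3.734 -2.299
v -3.509 3.549 -1.548
v -3.037 3.886 -2.415
v -3.687 3.702 -1.665
v -3.237 3.942 -2.575
v -3.887 3.757 -1.825
v -3.425 3.89 -2.751
v -4.075 3.705 -2
v -3.567 3.74 -2.911
v -4.218 3.555 -2.161
v -3.64 3.518 -3.029
v -4.291 3.333 -2.279
v -3.631 3.262 -3.084
v -4.282 3.077 -2.334
v -3.541 3.016 -3.067
v -4.192 2.832 -2.317
v -3.387 2.824 -2.98
v -4.037 2.639 -2.23
v -3.193 2.717 -2.839
v -3.844 2.533 -2.089
v -2.995 2.716 -2.667
v -3.645 2.531 -1.917
v -2.826 2.819 -2.496
v -3.477 2.634 -1.745
v -2.716 3.009 -2.353
v -3.366 2.824 -1.603
v -2.683 3.253 -2.265
v -3.334 3.069 -1.514
v -3.114 3.19 1.262
v -2.326 4.039 0.954
v -1.654 1.961 1.606
v -0.866 2.81 1.298
v -1.503 2.921 2.308
v -2.405 3.681 2.095
v -1.575 2.319 0.465
v -2.477 3.079 0.252
v -1.375 3.501 0.461
v -1.331 3.873 1.6
v -2.649 2.127 0.96
v -2.605 2.499 2.099
v -3.752 -4.022 -3.176
v -3.357 -2.722 -1.891
v -4.592 -3.609 -3.336
v -4.198 -2.309 -2.051
v -3.062 -3.071 -4.349
v -2.668 -1.771 -3.064
v -3.903 -2.658 -4.509
v -3.508 -1.358 -3.224
f 2 1 5
f 2 5 3
f 3 5 6
f 3 6 4
f 5 1 7
f 5 7 6
f 6 7 8
f 6 8 4
f 7 1 9
f 7 9 8
f 8 9 10
f 8 10 4
f 9 1 11
f 9 11 10
f 10 11 12
f 10 12 4
f 11 1 13
f 11 13 12
f 12 13 14
f 12 14 4
f 13 1 15
f 13 15 14
f 14 15 16
f 14 16 4
f 15 1 17
f 15 17 16
f 16 17 18
f 16 18 4
f 17 1 19
f 17 19 18
f 18 19 20
f 18 20 4
f 19 1 21
f 19 21 20
f 20 21 22
f 20 22 4
f 21 1 23
f 21 23 22
f 22 23 24
f 22 24 4
f 23 1 25
f 23 25 24
f 24 25 26
f 24 26 4
f 25 1 27
f 25 27 26
f 26 27 28
f 26 28 4
f 27 1 29
f 27 29 28
f 28 29 30
f 28 30 4
f 29 1 31
f 29 31 30
f 30 31 32
f 30 32 4
f 31 1 2
f 31 2 32
f 32 2 3
f 32 3 4
f 34 33 37
f 34 37 35
f 35 37 38
f 35 38 36
f 37 33 39
f 37 39 38
f 38 39 40
f 38 40 36
f 39 33 41
f 39 41 40
f 40 41 42
f 40 42 36
f 41 33 43
f 41 43 42
f 42 43 44
f 42 44 36
f 43 33 45
f 43 45 44
f 44 45 46
f 44 46 36
f 45 33 47
f 45 47 46
f 46 47 48
f 46 48 36
f 47 33 49
f 47 49 48
f 48 49 50
f 48 50 36
f 49 33 51
f 49 51 50
f 50 51 52
f 50 52 36
f 51 33 53
f 51 53 52
f 52 53 54
f 52 54 36
f 53 33 55
f 53 55 54
f 54 55 56
f 54 56 36
f 55 33 57
f 55 57 56
f 56 57 58
f 56 58 36
f 57 33 59
f 57 59 58
f 58 59 60
f 58 60 36
f 59 33 61
f 59 61 60
f 60 61 62
f 60 62 36
f 61 33 63
f 61 63 62
f 62 63 64
f 62 64 36
f 63 33 34
f 63 34 64
f 64 34 35
f 64 35 36
f 65 76 70
f 65 70 66
f 65 66 72
f 65 72 75
f 65 75 76
f 66 70 74
f 70 76 69
f 76 75 67
f 75 72 71
f 72 66 73
f 68 74 69
f 68 69 67
f 68 67 71
f 68 71 73
f 68 73 74
f 69 74 70
f 67 69 76
f 71 67 75
f 73 71 72
f 74 73 66
f 78 80 77
f 81 78 77
f 77 80 79
f 79 81 77
f 78 84 80
f 82 78 81
f 82 84 78
f 80 84 79
f 83 81 79
f 79 84 83
f 83 82 81
f 84 82 83



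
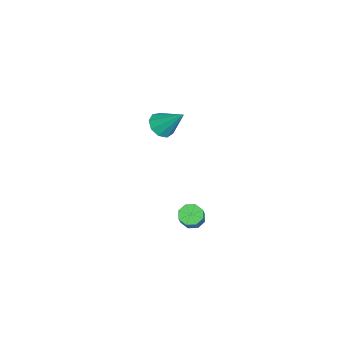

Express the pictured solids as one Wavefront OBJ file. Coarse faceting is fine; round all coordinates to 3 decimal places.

v -3.562 -4.383 -1.23
v -2.973 -3.986 -1.815
v -3.038 -3.037 0.21
v -3.539 -3.716 -1.863
v -4.115 -3.757 -1.614
v -4.433 -4.092 -1.186
v -4.343 -4.563 -0.779
v -3.887 -4.95 -0.582
v -3.279 -5.072 -0.689
v -2.803 -4.872 -1.049
v -2.682 -4.443 -1.494
v 3.435 -1.666 -3.356
v 3.962 -1.846 -3.797
v 4.831 -1.834 -2.764
v 4.305 -1.654 -2.324
v 3.902 -1.308 -3.754
v 4.772 -1.296 -2.721
v 3.569 -0.979 -3.477
v 4.439 -0.967 -2.444
v 3.158 -1.053 -3.13
v 4.027 -1.041 -2.097
v 2.909 -1.486 -2.916
v 3.778 -1.474 -1.883
v 2.968 -2.024 -2.959
v 3.838 -2.012 -1.926
v 3.301 -2.353 -3.236
v 4.171 -2.341 -2.203
v 3.713 -2.279 -3.583
v 4.582 -2.267 -2.55
f 2 1 4
f 2 4 3
f 4 1 5
f 4 5 3
f 5 1 6
f 5 6 3
f 6 1 7
f 6 7 3
f 7 1 8
f 7 8 3
f 8 1 9
f 8 9 3
f 9 1 10
f 9 10 3
f 10 1 11
f 10 11 3
f 11 1 2
f 11 2 3
f 13 12 16
f 13 16 14
f 14 16 17
f 14 17 15
f 16 12 18
f 16 18 17
f 17 18 19
f 17 19 15
f 18 12 20
f 18 20 19
f 19 20 21
f 19 21 15
f 20 12 22
f 20 22 21
f 21 22 23
f 21 23 15
f 22 12 24
f 22 24 23
f 23 24 25
f 23 25 15
f 24 12 26
f 24 26 25
f 25 26 27
f 25 27 15
f 26 12 28
f 26 28 27
f 27 28 29
f 27 29 15
f 28 12 13
f 28 13 29
f 29 13 14
f 29 14 15



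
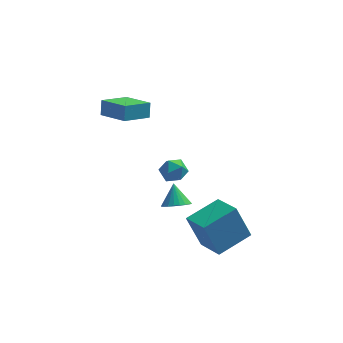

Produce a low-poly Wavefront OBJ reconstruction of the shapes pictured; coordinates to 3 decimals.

v -2.272 -0.407 3.4
v -2.25 0.001 4.29
v -3.642 0.854 2.856
v -3.62 1.262 3.747
v -1.02 0.718 2.853
v -0.998 1.126 3.744
v -2.39 1.979 2.31
v -2.368 2.387 3.2
v -0.377 3.502 -4.192
v 0.381 3.909 -3.948
v -0.121 2.451 -3.232
v 0.637 2.858 -2.988
v -0.153 3.227 -2.79
v -0.311 3.877 -3.383
v 0.571 2.483 -3.797
v 0.413 3.133 -4.39
v 0.966 3.28 -3.704
v 0.519 3.739 -3.082
v -0.259 2.621 -4.098
v -0.706 3.08 -3.476
v 2.933 -4.96 -3.551
v 2.122 -4.77 -1.548
v 1.942 -3.494 -4.091
v 1.131 -3.304 -2.087
v 4.569 -3.656 -3.013
v 3.758 -3.466 -1.009
v 3.578 -2.19 -3.552
v 2.767 -2 -1.549
v 0.442 0.298 -4.148
v 1.287 0.286 -3.987
v 0.238 1.142 -3.012
v 1.263 0.553 -4.19
v 1.113 0.78 -4.386
v 0.862 0.935 -4.546
v 0.546 0.992 -4.645
v 0.215 0.944 -4.669
v -0.081 0.797 -4.613
v -0.298 0.574 -4.487
v -0.403 0.31 -4.309
v -0.378 0.043 -4.106
v -0.229 -0.185 -3.91
v 0.023 -0.339 -3.75
v 0.338 -0.396 -3.651
v 0.669 -0.348 -3.627
v 0.966 -0.201 -3.683
v 1.183 0.021 -3.809
f 2 4 1
f 5 2 1
f 1 4 3
f 3 5 1
f 2 8 4
f 6 2 5
f 6 8 2
f 4 8 3
f 7 5 3
f 3 8 7
f 7 6 5
f 8 6 7
f 9 20 14
f 9 14 10
f 9 10 16
f 9 16 19
f 9 19 20
f 10 14 18
f 14 20 13
f 20 19 11
f 19 16 15
f 16 10 17
f 12 18 13
f 12 13 11
f 12 11 15
f 12 15 17
f 12 17 18
f 13 18 14
f 11 13 20
f 15 11 19
f 17 15 16
f 18 17 10
f 22 24 21
f 25 22 21
f 21 24 23
f 23 25 21
f 22 28 24
f 26 22 25
f 26 28 22
f 24 28 23
f 27 25 23
f 23 28 27
f 27 26 25
f 28 26 27
f 30 29 32
f 30 32 31
f 32 29 33
f 32 33 31
f 33 29 34
f 33 34 31
f 34 29 35
f 34 35 31
f 35 29 36
f 35 36 31
f 36 29 37
f 36 37 31
f 37 29 38
f 37 38 31
f 38 29 39
f 38 39 31
f 39 29 40
f 39 40 31
f 40 29 41
f 40 41 31
f 41 29 42
f 41 42 31
f 42 29 43
f 42 43 31
f 43 29 44
f 43 44 31
f 44 29 45
f 44 45 31
f 45 29 46
f 45 46 31
f 46 29 30
f 46 30 31



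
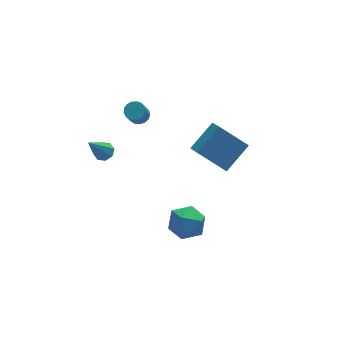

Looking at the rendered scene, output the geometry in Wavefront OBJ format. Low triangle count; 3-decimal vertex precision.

v 1.831 -0.417 0.492
v 3.245 0.279 1.553
v 1.888 0.818 -0.393
v 3.302 1.513 0.668
v 3.118 -1.293 -0.648
v 4.532 -0.598 0.413
v 3.175 -0.059 -1.533
v 4.589 0.637 -0.472
v -2.827 0.357 1.338
v -2.329 0.189 1.559
v -3.773 -0.257 3.002
v -2.424 0.603 1.658
v -2.755 0.873 1.57
v -3.128 0.841 1.346
v -3.325 0.526 1.117
v -3.23 0.111 1.018
v -2.899 -0.159 1.107
v -2.526 -0.127 1.331
v 0.656 -3.134 -0.892
v 1.259 -3.399 -1.739
v -0.759 -3.701 -1.721
v -0.156 -3.966 -2.568
v -0.066 -4.517 -1.652
v 0.809 -4.166 -1.139
v -0.309 -2.934 -2.321
v 0.566 -2.583 -1.808
v 0.662 -3.276 -2.622
v 0.812 -4.254 -2.208
v -0.312 -2.846 -1.252
v -0.162 -3.824 -0.838
v -0.68 1.31 2.797
v -0.157 1.292 2.996
v -0.517 0.853 3.903
v -1.04 0.87 3.703
v -0.248 1.532 3.076
v -0.608 1.092 3.982
v -0.438 1.72 3.091
v -0.798 1.281 3.998
v -0.684 1.814 3.04
v -1.044 1.375 3.946
v -0.928 1.793 2.932
v -1.288 1.354 3.839
v -1.116 1.661 2.794
v -1.476 1.222 3.7
v -1.204 1.449 2.656
v -1.564 1.009 3.563
v -1.172 1.204 2.55
v -1.532 0.765 3.457
v -1.027 0.984 2.501
v -1.387 0.545 3.408
v -0.803 0.839 2.52
v -1.163 0.399 3.426
v -0.55 0.801 2.602
v -0.91 0.362 3.508
v -0.327 0.88 2.728
v -0.688 0.441 3.635
v -0.186 1.057 2.871
v -0.546 0.618 3.777
f 2 4 1
f 5 2 1
f 1 4 3
f 3 5 1
f 2 8 4
f 6 2 5
f 6 8 2
f 4 8 3
f 7 5 3
f 3 8 7
f 7 6 5
f 8 6 7
f 10 9 12
f 10 12 11
f 12 9 13
f 12 13 11
f 13 9 14
f 13 14 11
f 14 9 15
f 14 15 11
f 15 9 16
f 15 16 11
f 16 9 17
f 16 17 11
f 17 9 18
f 17 18 11
f 18 9 10
f 18 10 11
f 19 30 24
f 19 24 20
f 19 20 26
f 19 26 29
f 19 29 30
f 20 24 28
f 24 30 23
f 30 29 21
f 29 26 25
f 26 20 27
f 22 28 23
f 22 23 21
f 22 21 25
f 22 25 27
f 22 27 28
f 23 28 24
f 21 23 30
f 25 21 29
f 27 25 26
f 28 27 20
f 32 31 35
f 32 35 33
f 33 35 36
f 33 36 34
f 35 31 37
f 35 37 36
f 36 37 38
f 36 38 34
f 37 31 39
f 37 39 38
f 38 39 40
f 38 40 34
f 39 31 41
f 39 41 40
f 40 41 42
f 40 42 34
f 41 31 43
f 41 43 42
f 42 43 44
f 42 44 34
f 43 31 45
f 43 45 44
f 44 45 46
f 44 46 34
f 45 31 47
f 45 47 46
f 46 47 48
f 46 48 34
f 47 31 49
f 47 49 48
f 48 49 50
f 48 50 34
f 49 31 51
f 49 51 50
f 50 51 52
f 50 52 34
f 51 31 53
f 51 53 52
f 52 53 54
f 52 54 34
f 53 31 55
f 53 55 54
f 54 55 56
f 54 56 34
f 55 31 57
f 55 57 56
f 56 57 58
f 56 58 34
f 57 31 32
f 57 32 58
f 58 32 33
f 58 33 34



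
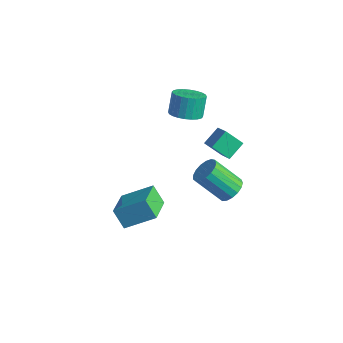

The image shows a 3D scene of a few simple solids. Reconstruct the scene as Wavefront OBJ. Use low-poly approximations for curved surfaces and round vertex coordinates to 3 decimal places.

v -0.709 1.183 2.738
v 0.092 0.829 3.133
v -0.231 1.444 4.337
v -1.031 1.797 3.942
v 0.215 1.156 2.999
v -0.108 1.771 4.203
v 0.197 1.488 2.825
v -0.125 2.102 4.029
v 0.042 1.773 2.638
v -0.281 2.387 3.842
v -0.228 1.968 2.466
v -0.55 2.582 3.67
v -0.571 2.043 2.336
v -0.893 2.658 3.54
v -0.935 1.988 2.266
v -1.257 2.603 3.471
v -1.264 1.81 2.269
v -1.587 2.424 3.473
v -1.509 1.536 2.343
v -1.832 2.151 3.547
v -1.632 1.209 2.477
v -1.955 1.824 3.681
v -1.615 0.878 2.651
v -1.937 1.492 3.855
v -1.459 0.593 2.838
v -1.782 1.207 4.042
v -1.19 0.398 3.01
v -1.512 1.012 4.214
v -0.847 0.322 3.14
v -1.169 0.937 4.344
v -0.483 0.377 3.209
v -0.805 0.992 4.414
v -0.153 0.556 3.207
v -0.476 1.17 4.411
v 0.629 1.289 0.993
v 0.625 2.357 1.624
v 1.491 1.773 0.18
v 1.486 2.841 0.81
v 1.694 0.799 1.83
v 1.689 1.867 2.46
v 2.555 1.283 1.016
v 2.551 2.351 1.647
v -0.51 -3.784 -4.019
v -1.317 -3.829 -2.962
v -1.559 -2.156 -4.751
v -2.366 -2.201 -3.695
v 0.746 -2.519 -3.005
v -0.061 -2.564 -1.949
v -0.303 -0.891 -3.738
v -1.11 -0.936 -2.681
v 2.128 1.932 -2.815
v 2.749 2.1 -2.215
v 1.473 1.277 -0.664
v 0.852 1.108 -1.265
v 2.516 2.451 -2.22
v 1.24 1.627 -0.67
v 2.194 2.683 -2.362
v 0.918 1.859 -0.811
v 1.857 2.743 -2.607
v 0.581 1.919 -1.057
v 1.582 2.617 -2.9
v 0.306 1.793 -1.35
v 1.432 2.334 -3.174
v 0.156 1.51 -1.624
v 1.442 1.959 -3.365
v 0.166 1.135 -1.815
v 1.608 1.578 -3.431
v 0.333 0.754 -1.881
v 1.894 1.278 -3.355
v 0.618 0.454 -1.805
v 2.233 1.127 -3.156
v 0.958 0.304 -1.606
v 2.548 1.161 -2.878
v 1.273 0.338 -1.328
v 2.767 1.372 -2.586
v 1.491 0.548 -1.036
v 2.839 1.711 -2.347
v 1.564 0.887 -0.797
f 2 1 5
f 2 5 3
f 3 5 6
f 3 6 4
f 5 1 7
f 5 7 6
f 6 7 8
f 6 8 4
f 7 1 9
f 7 9 8
f 8 9 10
f 8 10 4
f 9 1 11
f 9 11 10
f 10 11 12
f 10 12 4
f 11 1 13
f 11 13 12
f 12 13 14
f 12 14 4
f 13 1 15
f 13 15 14
f 14 15 16
f 14 16 4
f 15 1 17
f 15 17 16
f 16 17 18
f 16 18 4
f 17 1 19
f 17 19 18
f 18 19 20
f 18 20 4
f 19 1 21
f 19 21 20
f 20 21 22
f 20 22 4
f 21 1 23
f 21 23 22
f 22 23 24
f 22 24 4
f 23 1 25
f 23 25 24
f 24 25 26
f 24 26 4
f 25 1 27
f 25 27 26
f 26 27 28
f 26 28 4
f 27 1 29
f 27 29 28
f 28 29 30
f 28 30 4
f 29 1 31
f 29 31 30
f 30 31 32
f 30 32 4
f 31 1 33
f 31 33 32
f 32 33 34
f 32 34 4
f 33 1 2
f 33 2 34
f 34 2 3
f 34 3 4
f 36 38 35
f 39 36 35
f 35 38 37
f 37 39 35
f 36 42 38
f 40 36 39
f 40 42 36
f 38 42 37
f 41 39 37
f 37 42 41
f 41 40 39
f 42 40 41
f 44 46 43
f 47 44 43
f 43 46 45
f 45 47 43
f 44 50 46
f 48 44 47
f 48 50 44
f 46 50 45
f 49 47 45
f 45 50 49
f 49 48 47
f 50 48 49
f 52 51 55
f 52 55 53
f 53 55 56
f 53 56 54
f 55 51 57
f 55 57 56
f 56 57 58
f 56 58 54
f 57 51 59
f 57 59 58
f 58 59 60
f 58 60 54
f 59 51 61
f 59 61 60
f 60 61 62
f 60 62 54
f 61 51 63
f 61 63 62
f 62 63 64
f 62 64 54
f 63 51 65
f 63 65 64
f 64 65 66
f 64 66 54
f 65 51 67
f 65 67 66
f 66 67 68
f 66 68 54
f 67 51 69
f 67 69 68
f 68 69 70
f 68 70 54
f 69 51 71
f 69 71 70
f 70 71 72
f 70 72 54
f 71 51 73
f 71 73 72
f 72 73 74
f 72 74 54
f 73 51 75
f 73 75 74
f 74 75 76
f 74 76 54
f 75 51 77
f 75 77 76
f 76 77 78
f 76 78 54
f 77 51 52
f 77 52 78
f 78 52 53
f 78 53 54



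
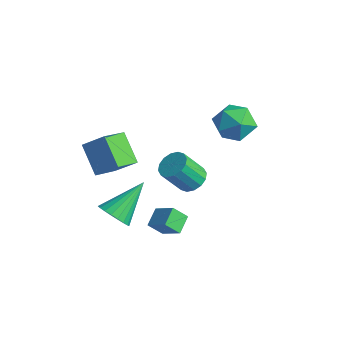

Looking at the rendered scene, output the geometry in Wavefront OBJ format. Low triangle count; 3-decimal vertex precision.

v 1.746 -0.426 -2.956
v 1.389 -0.967 -2.29
v 1.332 0.351 -2.548
v 0.975 -0.19 -1.881
v 2.745 -0.25 -2.279
v 2.388 -0.791 -1.612
v 2.331 0.527 -1.87
v 1.974 -0.014 -1.204
v 0.301 -2 -1.82
v 0.702 -2.44 -1.2
v 0.219 -0.24 -0.52
v 0.977 -2.295 -1.378
v 1.134 -2.1 -1.633
v 1.148 -1.887 -1.92
v 1.015 -1.694 -2.19
v 0.758 -1.554 -2.396
v 0.423 -1.49 -2.502
v 0.066 -1.515 -2.491
v -0.25 -1.624 -2.364
v -0.47 -1.798 -2.142
v -0.558 -2.007 -1.865
v -0.497 -2.214 -1.581
v -0.298 -2.385 -1.337
v 0.005 -2.489 -1.178
v 0.359 -2.508 -1.129
v 4.105 -0.7 2.719
v 4.432 -1.263 2.435
v 4.102 -2.062 3.636
v 3.775 -1.5 3.921
v 4.693 -1.086 2.624
v 4.363 -1.886 3.825
v 4.797 -0.807 2.839
v 4.467 -1.606 4.04
v 4.715 -0.498 3.022
v 4.385 -1.298 4.223
v 4.47 -0.244 3.123
v 4.14 -1.044 4.324
v 4.127 -0.112 3.117
v 3.797 -0.912 4.318
v 3.778 -0.138 3.004
v 3.448 -0.937 4.205
v 3.517 -0.314 2.815
v 3.187 -1.114 4.016
v 3.413 -0.594 2.6
v 3.083 -1.393 3.801
v 3.495 -0.902 2.417
v 3.165 -1.702 3.618
v 3.74 -1.156 2.316
v 3.41 -1.956 3.517
v 4.083 -1.288 2.322
v 3.753 -2.088 3.523
v -2.085 -1.845 1.399
v -1.223 -1.254 2.254
v -2.364 -0.559 0.791
v -1.503 0.033 1.646
v -0.817 -2.093 0.294
v 0.044 -1.501 1.149
v -1.097 -0.806 -0.314
v -0.235 -0.215 0.541
v 1.617 3.409 3.801
v 2.62 3.555 4.152
v 2.22 2.505 2.448
v 3.223 2.651 2.799
v 2.551 2.019 3.346
v 2.177 2.578 4.182
v 2.663 3.482 2.418
v 2.289 4.041 3.254
v 3.266 3.6 3.297
v 3.197 2.696 3.87
v 1.643 3.364 2.73
v 1.574 2.46 3.303
f 2 4 1
f 5 2 1
f 1 4 3
f 3 5 1
f 2 8 4
f 6 2 5
f 6 8 2
f 4 8 3
f 7 5 3
f 3 8 7
f 7 6 5
f 8 6 7
f 10 9 12
f 10 12 11
f 12 9 13
f 12 13 11
f 13 9 14
f 13 14 11
f 14 9 15
f 14 15 11
f 15 9 16
f 15 16 11
f 16 9 17
f 16 17 11
f 17 9 18
f 17 18 11
f 18 9 19
f 18 19 11
f 19 9 20
f 19 20 11
f 20 9 21
f 20 21 11
f 21 9 22
f 21 22 11
f 22 9 23
f 22 23 11
f 23 9 24
f 23 24 11
f 24 9 25
f 24 25 11
f 25 9 10
f 25 10 11
f 27 26 30
f 27 30 28
f 28 30 31
f 28 31 29
f 30 26 32
f 30 32 31
f 31 32 33
f 31 33 29
f 32 26 34
f 32 34 33
f 33 34 35
f 33 35 29
f 34 26 36
f 34 36 35
f 35 36 37
f 35 37 29
f 36 26 38
f 36 38 37
f 37 38 39
f 37 39 29
f 38 26 40
f 38 40 39
f 39 40 41
f 39 41 29
f 40 26 42
f 40 42 41
f 41 42 43
f 41 43 29
f 42 26 44
f 42 44 43
f 43 44 45
f 43 45 29
f 44 26 46
f 44 46 45
f 45 46 47
f 45 47 29
f 46 26 48
f 46 48 47
f 47 48 49
f 47 49 29
f 48 26 50
f 48 50 49
f 49 50 51
f 49 51 29
f 50 26 27
f 50 27 51
f 51 27 28
f 51 28 29
f 53 55 52
f 56 53 52
f 52 55 54
f 54 56 52
f 53 59 55
f 57 53 56
f 57 59 53
f 55 59 54
f 58 56 54
f 54 59 58
f 58 57 56
f 59 57 58
f 60 71 65
f 60 65 61
f 60 61 67
f 60 67 70
f 60 70 71
f 61 65 69
f 65 71 64
f 71 70 62
f 70 67 66
f 67 61 68
f 63 69 64
f 63 64 62
f 63 62 66
f 63 66 68
f 63 68 69
f 64 69 65
f 62 64 71
f 66 62 70
f 68 66 67
f 69 68 61



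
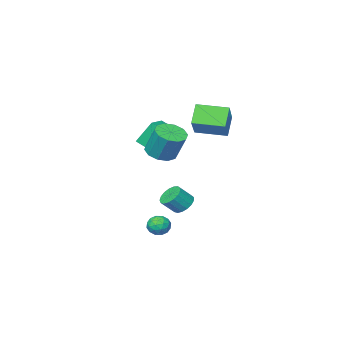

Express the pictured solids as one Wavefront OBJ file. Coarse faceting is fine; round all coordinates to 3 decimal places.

v 2.266 2.84 2.743
v 3.204 2.993 2.717
v 3.111 3.834 4.351
v 2.174 3.68 4.377
v 2.938 3.452 2.466
v 2.845 4.293 4.1
v 2.415 3.677 2.32
v 2.323 4.518 3.954
v 1.836 3.583 2.336
v 1.744 4.423 3.97
v 1.421 3.204 2.507
v 1.329 4.045 4.141
v 1.329 2.686 2.769
v 1.236 3.527 4.403
v 1.595 2.227 3.02
v 1.502 3.068 4.654
v 2.117 2.002 3.166
v 2.025 2.843 4.8
v 2.696 2.097 3.15
v 2.604 2.937 4.784
v 3.111 2.475 2.979
v 3.019 3.316 4.613
v -2.5 -1.553 -3.679
v -1.95 -1.72 -4.25
v -1.13 -1.954 -3.392
v -1.68 -1.787 -2.821
v -1.907 -1.34 -4.188
v -1.087 -1.574 -3.329
v -1.999 -1.009 -4.009
v -1.179 -1.243 -3.151
v -2.206 -0.802 -3.755
v -1.386 -1.036 -2.896
v -2.481 -0.767 -3.483
v -1.661 -1.001 -2.625
v -2.76 -0.913 -3.257
v -1.94 -1.147 -2.398
v -2.979 -1.205 -3.127
v -2.159 -1.439 -2.268
v -3.089 -1.577 -3.123
v -2.269 -1.811 -2.265
v -3.063 -1.943 -3.247
v -2.243 -2.177 -2.389
v -2.909 -2.22 -3.47
v -2.089 -2.454 -2.612
v -2.661 -2.344 -3.741
v -1.841 -2.578 -2.883
v -2.376 -2.287 -3.998
v -1.556 -2.521 -3.139
v -2.12 -2.062 -4.181
v -1.299 -2.296 -3.323
v -0.987 -3.204 1.425
v -1.672 -2.598 2.905
v -1.426 -2.297 0.851
v -2.11 -1.69 2.331
v 0.27 -2.43 1.689
v -0.414 -1.823 3.169
v -0.168 -1.522 1.115
v -0.853 -0.916 2.595
v 1.174 1.905 -3.58
v 1.519 1.516 -3.044
v 0.981 0.884 -4.196
v 1.326 0.495 -3.66
v 0.664 0.811 -3.524
v 0.783 1.442 -3.144
v 1.717 0.958 -4.096
v 1.836 1.589 -3.716
v 1.855 0.931 -3.363
v 1.204 0.841 -3.009
v 1.296 1.559 -4.231
v 0.645 1.469 -3.877
v 1.363 1.8 -3.258
v 1.137 0.6 -3.982
v 0.747 0.785 -3.902
v 0.95 0.557 -3.587
v 0.93 1.757 -3.317
v 1.133 1.528 -3.001
v 0.631 1.114 -3.284
v 1.367 0.872 -4.239
v 1.57 0.643 -3.923
v 1.55 1.843 -3.653
v 1.753 1.615 -3.338
v 1.869 1.286 -3.956
v 1.764 1.228 -3.131
v 1.65 0.628 -3.492
v 1.88 0.9 -3.749
v 1.95 1.271 -3.525
v 1.381 1.175 -2.923
v 1.268 0.574 -3.285
v 0.878 0.76 -3.205
v 0.948 1.131 -2.981
v 1.578 0.831 -3.11
v 1.232 1.826 -3.955
v 1.119 1.225 -4.317
v 1.552 1.269 -4.259
v 1.622 1.64 -4.035
v 0.85 1.772 -3.748
v 0.736 1.172 -4.109
v 0.55 1.129 -3.715
v 0.62 1.5 -3.491
v 0.922 1.569 -4.13
v -3.177 1.736 2.566
v -3.885 1.195 3.735
v -2.036 2.969 3.825
v -2.744 2.429 4.995
v -1.856 0.351 2.725
v -2.564 -0.189 3.895
v -0.715 1.585 3.985
v -1.423 1.044 5.154
f 2 1 5
f 2 5 3
f 3 5 6
f 3 6 4
f 5 1 7
f 5 7 6
f 6 7 8
f 6 8 4
f 7 1 9
f 7 9 8
f 8 9 10
f 8 10 4
f 9 1 11
f 9 11 10
f 10 11 12
f 10 12 4
f 11 1 13
f 11 13 12
f 12 13 14
f 12 14 4
f 13 1 15
f 13 15 14
f 14 15 16
f 14 16 4
f 15 1 17
f 15 17 16
f 16 17 18
f 16 18 4
f 17 1 19
f 17 19 18
f 18 19 20
f 18 20 4
f 19 1 21
f 19 21 20
f 20 21 22
f 20 22 4
f 21 1 2
f 21 2 22
f 22 2 3
f 22 3 4
f 24 23 27
f 24 27 25
f 25 27 28
f 25 28 26
f 27 23 29
f 27 29 28
f 28 29 30
f 28 30 26
f 29 23 31
f 29 31 30
f 30 31 32
f 30 32 26
f 31 23 33
f 31 33 32
f 32 33 34
f 32 34 26
f 33 23 35
f 33 35 34
f 34 35 36
f 34 36 26
f 35 23 37
f 35 37 36
f 36 37 38
f 36 38 26
f 37 23 39
f 37 39 38
f 38 39 40
f 38 40 26
f 39 23 41
f 39 41 40
f 40 41 42
f 40 42 26
f 41 23 43
f 41 43 42
f 42 43 44
f 42 44 26
f 43 23 45
f 43 45 44
f 44 45 46
f 44 46 26
f 45 23 47
f 45 47 46
f 46 47 48
f 46 48 26
f 47 23 49
f 47 49 48
f 48 49 50
f 48 50 26
f 49 23 24
f 49 24 50
f 50 24 25
f 50 25 26
f 52 54 51
f 55 52 51
f 51 54 53
f 53 55 51
f 52 58 54
f 56 52 55
f 56 58 52
f 54 58 53
f 57 55 53
f 53 58 57
f 57 56 55
f 58 56 57
f 59 96 75
f 96 70 99
f 75 99 64
f 96 99 75
f 59 75 71
f 75 64 76
f 71 76 60
f 75 76 71
f 59 71 80
f 71 60 81
f 80 81 66
f 71 81 80
f 59 80 92
f 80 66 95
f 92 95 69
f 80 95 92
f 59 92 96
f 92 69 100
f 96 100 70
f 92 100 96
f 60 76 87
f 76 64 90
f 87 90 68
f 76 90 87
f 64 99 77
f 99 70 98
f 77 98 63
f 99 98 77
f 70 100 97
f 100 69 93
f 97 93 61
f 100 93 97
f 69 95 94
f 95 66 82
f 94 82 65
f 95 82 94
f 66 81 86
f 81 60 83
f 86 83 67
f 81 83 86
f 62 88 74
f 88 68 89
f 74 89 63
f 88 89 74
f 62 74 72
f 74 63 73
f 72 73 61
f 74 73 72
f 62 72 79
f 72 61 78
f 79 78 65
f 72 78 79
f 62 79 84
f 79 65 85
f 84 85 67
f 79 85 84
f 62 84 88
f 84 67 91
f 88 91 68
f 84 91 88
f 63 89 77
f 89 68 90
f 77 90 64
f 89 90 77
f 61 73 97
f 73 63 98
f 97 98 70
f 73 98 97
f 65 78 94
f 78 61 93
f 94 93 69
f 78 93 94
f 67 85 86
f 85 65 82
f 86 82 66
f 85 82 86
f 68 91 87
f 91 67 83
f 87 83 60
f 91 83 87
f 102 104 101
f 105 102 101
f 101 104 103
f 103 105 101
f 102 108 104
f 106 102 105
f 106 108 102
f 104 108 103
f 107 105 103
f 103 108 107
f 107 106 105
f 108 106 107



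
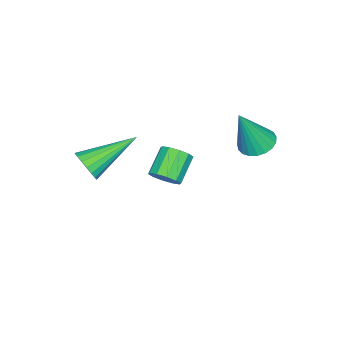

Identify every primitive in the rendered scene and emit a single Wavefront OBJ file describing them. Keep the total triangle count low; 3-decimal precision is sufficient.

v -1.236 3.062 -0.289
v -0.792 3.601 -0.338
v -0.584 2.678 1.409
v -1.026 3.726 -0.22
v -1.297 3.737 -0.113
v -1.557 3.631 -0.037
v -1.762 3.427 -0.005
v -1.876 3.159 -0.022
v -1.879 2.875 -0.085
v -1.771 2.623 -0.183
v -1.571 2.447 -0.3
v -1.313 2.378 -0.415
v -1.041 2.426 -0.508
v -0.804 2.585 -0.564
v -0.641 2.826 -0.572
v -0.581 3.108 -0.531
v -0.635 3.382 -0.448
v 3.266 -0.94 0.176
v 3.617 -0.862 0.705
v 1.774 0.14 1.004
v 3.691 -0.637 0.547
v 3.681 -0.473 0.314
v 3.589 -0.401 0.055
v 3.433 -0.436 -0.181
v 3.244 -0.57 -0.346
v 3.059 -0.778 -0.408
v 2.916 -1.018 -0.354
v 2.841 -1.242 -0.195
v 2.851 -1.407 0.037
v 2.943 -1.479 0.297
v 3.099 -1.444 0.532
v 3.288 -1.31 0.698
v 3.473 -1.102 0.759
v -0.053 0.174 -2.494
v 0.273 0.446 -2.056
v -0.681 0.418 -1.328
v -1.007 0.146 -1.766
v 0.108 0.714 -2.262
v -0.846 0.687 -1.535
v -0.118 0.777 -2.557
v -1.072 0.75 -1.83
v -0.32 0.609 -2.828
v -1.274 0.581 -2.1
v -0.419 0.275 -2.971
v -1.374 0.247 -2.243
v -0.379 -0.098 -2.932
v -1.333 -0.126 -2.204
v -0.214 -0.367 -2.725
v -1.168 -0.394 -1.998
v 0.012 -0.43 -2.43
v -0.942 -0.457 -1.703
v 0.214 -0.261 -2.16
v -0.74 -0.289 -1.432
v 0.314 0.073 -2.017
v -0.641 0.045 -1.289
f 2 1 4
f 2 4 3
f 4 1 5
f 4 5 3
f 5 1 6
f 5 6 3
f 6 1 7
f 6 7 3
f 7 1 8
f 7 8 3
f 8 1 9
f 8 9 3
f 9 1 10
f 9 10 3
f 10 1 11
f 10 11 3
f 11 1 12
f 11 12 3
f 12 1 13
f 12 13 3
f 13 1 14
f 13 14 3
f 14 1 15
f 14 15 3
f 15 1 16
f 15 16 3
f 16 1 17
f 16 17 3
f 17 1 2
f 17 2 3
f 19 18 21
f 19 21 20
f 21 18 22
f 21 22 20
f 22 18 23
f 22 23 20
f 23 18 24
f 23 24 20
f 24 18 25
f 24 25 20
f 25 18 26
f 25 26 20
f 26 18 27
f 26 27 20
f 27 18 28
f 27 28 20
f 28 18 29
f 28 29 20
f 29 18 30
f 29 30 20
f 30 18 31
f 30 31 20
f 31 18 32
f 31 32 20
f 32 18 33
f 32 33 20
f 33 18 19
f 33 19 20
f 35 34 38
f 35 38 36
f 36 38 39
f 36 39 37
f 38 34 40
f 38 40 39
f 39 40 41
f 39 41 37
f 40 34 42
f 40 42 41
f 41 42 43
f 41 43 37
f 42 34 44
f 42 44 43
f 43 44 45
f 43 45 37
f 44 34 46
f 44 46 45
f 45 46 47
f 45 47 37
f 46 34 48
f 46 48 47
f 47 48 49
f 47 49 37
f 48 34 50
f 48 50 49
f 49 50 51
f 49 51 37
f 50 34 52
f 50 52 51
f 51 52 53
f 51 53 37
f 52 34 54
f 52 54 53
f 53 54 55
f 53 55 37
f 54 34 35
f 54 35 55
f 55 35 36
f 55 36 37



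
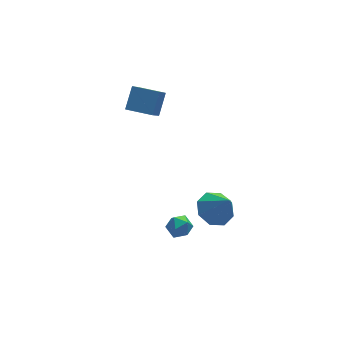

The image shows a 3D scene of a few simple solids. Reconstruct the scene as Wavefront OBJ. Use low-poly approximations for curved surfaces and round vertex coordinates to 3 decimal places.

v 2.22 -3.242 0.507
v 3.025 -3.638 0.022
v 2.66 -4.098 1.933
v 3.192 -2.963 0.375
v 2.79 -2.451 0.806
v 2.054 -2.403 1.062
v 1.415 -2.847 0.992
v 1.248 -3.522 0.639
v 1.651 -4.034 0.208
v 2.387 -4.082 -0.048
v 1.319 2.641 2.831
v 0.655 1.63 4.025
v 0.165 3.483 2.901
v -0.499 2.472 4.096
v 1.939 3.408 3.824
v 1.275 2.397 5.019
v 0.785 4.25 3.895
v 0.121 3.239 5.089
v 0.826 -0.728 -2.396
v 1.459 -0.998 -2.105
v 0.561 -1.822 -2.835
v 1.194 -2.092 -2.544
v 0.636 -1.882 -2.094
v 0.8 -1.206 -1.823
v 1.22 -1.614 -3.117
v 1.384 -0.938 -2.846
v 1.702 -1.545 -2.551
v 1.341 -1.711 -1.919
v 0.679 -1.109 -3.021
v 0.318 -1.275 -2.389
f 2 1 4
f 2 4 3
f 4 1 5
f 4 5 3
f 5 1 6
f 5 6 3
f 6 1 7
f 6 7 3
f 7 1 8
f 7 8 3
f 8 1 9
f 8 9 3
f 9 1 10
f 9 10 3
f 10 1 2
f 10 2 3
f 12 14 11
f 15 12 11
f 11 14 13
f 13 15 11
f 12 18 14
f 16 12 15
f 16 18 12
f 14 18 13
f 17 15 13
f 13 18 17
f 17 16 15
f 18 16 17
f 19 30 24
f 19 24 20
f 19 20 26
f 19 26 29
f 19 29 30
f 20 24 28
f 24 30 23
f 30 29 21
f 29 26 25
f 26 20 27
f 22 28 23
f 22 23 21
f 22 21 25
f 22 25 27
f 22 27 28
f 23 28 24
f 21 23 30
f 25 21 29
f 27 25 26
f 28 27 20



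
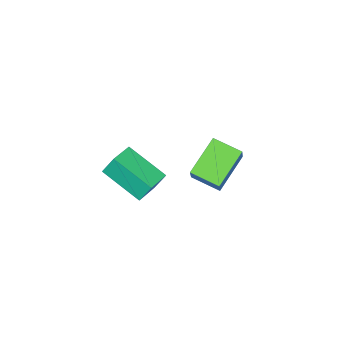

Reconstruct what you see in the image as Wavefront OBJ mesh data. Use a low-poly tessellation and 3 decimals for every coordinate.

v 0.309 -0.992 0.493
v 0.145 -0.608 1.256
v 0.588 0.575 -0.234
v 0.425 0.959 0.529
v 1.355 -1.059 0.751
v 1.192 -0.675 1.514
v 1.635 0.508 0.024
v 1.471 0.892 0.787
v -2.906 0.406 -3.127
v -4.404 0.655 -2.299
v -2.865 1.602 -3.412
v -4.363 1.851 -2.584
v -2.357 0.609 -2.196
v -3.855 0.858 -1.368
v -2.316 1.805 -2.481
v -3.814 2.054 -1.653
f 2 4 1
f 5 2 1
f 1 4 3
f 3 5 1
f 2 8 4
f 6 2 5
f 6 8 2
f 4 8 3
f 7 5 3
f 3 8 7
f 7 6 5
f 8 6 7
f 10 12 9
f 13 10 9
f 9 12 11
f 11 13 9
f 10 16 12
f 14 10 13
f 14 16 10
f 12 16 11
f 15 13 11
f 11 16 15
f 15 14 13
f 16 14 15



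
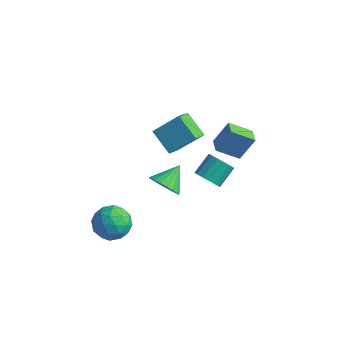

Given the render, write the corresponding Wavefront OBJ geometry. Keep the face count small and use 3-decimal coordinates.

v 4.269 2.75 0.896
v 3.253 1.978 1.685
v 3.642 3.436 0.759
v 2.625 2.665 1.548
v 4.755 3.455 2.212
v 3.738 2.684 3.001
v 4.127 4.142 2.075
v 3.111 3.37 2.864
v 2.023 3.05 -2.694
v 2.847 2.95 -2.688
v 2.981 4.111 -1.88
v 2.157 4.21 -1.886
v 2.781 3.179 -3.006
v 2.915 4.34 -2.198
v 2.541 3.378 -3.252
v 2.676 4.539 -2.445
v 2.183 3.502 -3.371
v 2.317 4.663 -2.563
v 1.788 3.523 -3.334
v 1.922 4.683 -2.527
v 1.447 3.434 -3.151
v 1.581 4.595 -2.343
v 1.237 3.258 -2.863
v 1.372 4.419 -2.055
v 1.208 3.034 -2.536
v 1.342 4.195 -1.729
v 1.365 2.814 -2.245
v 1.5 3.974 -1.438
v 1.673 2.647 -2.057
v 1.808 3.808 -1.25
v 2.061 2.573 -2.015
v 2.196 3.734 -1.208
v 2.441 2.608 -2.128
v 2.575 3.769 -1.321
v 2.724 2.744 -2.371
v 2.858 3.905 -1.564
v 2.444 -1.564 1.144
v 3.103 -1.252 0.551
v 2.556 -0.296 1.936
v 2.749 -1.113 0.378
v 2.334 -1.063 0.356
v 1.941 -1.113 0.491
v 1.648 -1.252 0.755
v 1.512 -1.453 1.096
v 1.561 -1.676 1.447
v 1.786 -1.877 1.737
v 2.14 -2.016 1.91
v 2.555 -2.066 1.931
v 2.948 -2.016 1.797
v 3.241 -1.877 1.533
v 3.377 -1.676 1.192
v 3.327 -1.453 0.841
v -0.34 -2.214 -1.764
v 0.77 -2.343 -2.02
v -0.79 -3.397 -3.12
v 0.32 -3.526 -3.376
v -0.094 -3.942 -2.391
v 0.185 -3.211 -1.553
v -0.205 -2.529 -3.587
v 0.074 -1.798 -2.749
v 0.854 -2.538 -3.146
v 0.922 -3.411 -2.407
v -0.942 -2.329 -2.733
v -0.874 -3.202 -1.994
v 0.255 -2.175 -1.773
v -0.275 -3.565 -3.367
v -0.518 -3.81 -2.788
v 0.135 -3.886 -2.938
v -0.089 -2.685 -1.499
v 0.563 -2.761 -1.649
v 0.055 -3.701 -1.867
v -0.583 -2.979 -3.491
v 0.069 -3.055 -3.641
v -0.155 -1.854 -2.202
v 0.498 -1.93 -2.352
v -0.075 -2.039 -3.273
v 0.956 -2.365 -2.586
v 0.691 -3.06 -3.382
v 0.383 -2.474 -3.506
v 0.547 -2.045 -3.014
v 0.996 -2.879 -2.151
v 0.732 -3.574 -2.948
v 0.489 -3.818 -2.369
v 0.652 -3.389 -1.877
v 1.045 -2.993 -2.813
v -0.752 -2.166 -2.192
v -1.016 -2.861 -2.989
v -0.672 -2.351 -3.263
v -0.509 -1.922 -2.771
v -0.711 -2.68 -1.758
v -0.976 -3.375 -2.554
v -0.567 -3.695 -2.126
v -0.403 -3.266 -1.634
v -1.065 -2.747 -2.327
v 0.963 -0.487 4.103
v 1.92 0.506 5.147
v 0.687 0.715 3.213
v 1.645 1.708 4.258
v 2.255 -0.828 3.242
v 3.213 0.165 4.287
v 1.98 0.374 2.353
v 2.937 1.367 3.397
f 2 4 1
f 5 2 1
f 1 4 3
f 3 5 1
f 2 8 4
f 6 2 5
f 6 8 2
f 4 8 3
f 7 5 3
f 3 8 7
f 7 6 5
f 8 6 7
f 10 9 13
f 10 13 11
f 11 13 14
f 11 14 12
f 13 9 15
f 13 15 14
f 14 15 16
f 14 16 12
f 15 9 17
f 15 17 16
f 16 17 18
f 16 18 12
f 17 9 19
f 17 19 18
f 18 19 20
f 18 20 12
f 19 9 21
f 19 21 20
f 20 21 22
f 20 22 12
f 21 9 23
f 21 23 22
f 22 23 24
f 22 24 12
f 23 9 25
f 23 25 24
f 24 25 26
f 24 26 12
f 25 9 27
f 25 27 26
f 26 27 28
f 26 28 12
f 27 9 29
f 27 29 28
f 28 29 30
f 28 30 12
f 29 9 31
f 29 31 30
f 30 31 32
f 30 32 12
f 31 9 33
f 31 33 32
f 32 33 34
f 32 34 12
f 33 9 35
f 33 35 34
f 34 35 36
f 34 36 12
f 35 9 10
f 35 10 36
f 36 10 11
f 36 11 12
f 38 37 40
f 38 40 39
f 40 37 41
f 40 41 39
f 41 37 42
f 41 42 39
f 42 37 43
f 42 43 39
f 43 37 44
f 43 44 39
f 44 37 45
f 44 45 39
f 45 37 46
f 45 46 39
f 46 37 47
f 46 47 39
f 47 37 48
f 47 48 39
f 48 37 49
f 48 49 39
f 49 37 50
f 49 50 39
f 50 37 51
f 50 51 39
f 51 37 52
f 51 52 39
f 52 37 38
f 52 38 39
f 53 90 69
f 90 64 93
f 69 93 58
f 90 93 69
f 53 69 65
f 69 58 70
f 65 70 54
f 69 70 65
f 53 65 74
f 65 54 75
f 74 75 60
f 65 75 74
f 53 74 86
f 74 60 89
f 86 89 63
f 74 89 86
f 53 86 90
f 86 63 94
f 90 94 64
f 86 94 90
f 54 70 81
f 70 58 84
f 81 84 62
f 70 84 81
f 58 93 71
f 93 64 92
f 71 92 57
f 93 92 71
f 64 94 91
f 94 63 87
f 91 87 55
f 94 87 91
f 63 89 88
f 89 60 76
f 88 76 59
f 89 76 88
f 60 75 80
f 75 54 77
f 80 77 61
f 75 77 80
f 56 82 68
f 82 62 83
f 68 83 57
f 82 83 68
f 56 68 66
f 68 57 67
f 66 67 55
f 68 67 66
f 56 66 73
f 66 55 72
f 73 72 59
f 66 72 73
f 56 73 78
f 73 59 79
f 78 79 61
f 73 79 78
f 56 78 82
f 78 61 85
f 82 85 62
f 78 85 82
f 57 83 71
f 83 62 84
f 71 84 58
f 83 84 71
f 55 67 91
f 67 57 92
f 91 92 64
f 67 92 91
f 59 72 88
f 72 55 87
f 88 87 63
f 72 87 88
f 61 79 80
f 79 59 76
f 80 76 60
f 79 76 80
f 62 85 81
f 85 61 77
f 81 77 54
f 85 77 81
f 96 98 95
f 99 96 95
f 95 98 97
f 97 99 95
f 96 102 98
f 100 96 99
f 100 102 96
f 98 102 97
f 101 99 97
f 97 102 101
f 101 100 99
f 102 100 101

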